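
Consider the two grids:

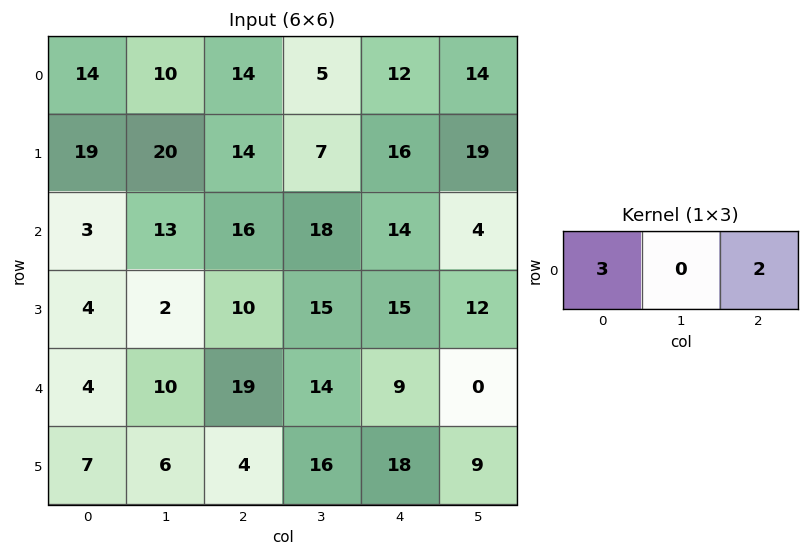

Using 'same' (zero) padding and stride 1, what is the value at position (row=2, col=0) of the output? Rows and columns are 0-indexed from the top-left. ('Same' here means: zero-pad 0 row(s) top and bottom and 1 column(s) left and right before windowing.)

26

The receptive field on the zero-padded input at this output position is [0 3 13]. Elementwise product with the kernel and sum: 0·3 + 13·2.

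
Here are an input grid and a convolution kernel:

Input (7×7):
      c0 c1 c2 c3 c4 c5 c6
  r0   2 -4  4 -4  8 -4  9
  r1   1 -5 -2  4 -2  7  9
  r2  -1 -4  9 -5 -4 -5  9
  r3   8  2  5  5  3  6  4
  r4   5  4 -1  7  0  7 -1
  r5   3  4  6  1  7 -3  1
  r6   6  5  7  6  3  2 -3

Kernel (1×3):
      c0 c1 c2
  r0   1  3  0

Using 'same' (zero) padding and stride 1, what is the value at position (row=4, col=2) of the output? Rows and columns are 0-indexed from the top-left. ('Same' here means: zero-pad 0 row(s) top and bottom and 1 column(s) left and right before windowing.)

1

The receptive field on the zero-padded input at this output position is [4 -1 7]. Elementwise product with the kernel and sum: 4·1 + -1·3.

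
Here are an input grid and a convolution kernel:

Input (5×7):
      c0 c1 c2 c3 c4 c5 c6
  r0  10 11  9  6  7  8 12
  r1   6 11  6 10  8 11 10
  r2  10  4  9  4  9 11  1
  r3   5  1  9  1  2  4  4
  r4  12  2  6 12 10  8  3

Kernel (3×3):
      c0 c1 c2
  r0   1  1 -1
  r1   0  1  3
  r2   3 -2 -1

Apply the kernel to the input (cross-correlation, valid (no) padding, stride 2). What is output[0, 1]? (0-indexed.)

52

The receptive field on the input at this output position is [9 6 7 / 6 10 8 / 9 4 9]. Elementwise product with the kernel and sum: 9·1 + 6·1 + 7·-1 + 10·1 + 8·3 + 9·3 + 4·-2 + 9·-1.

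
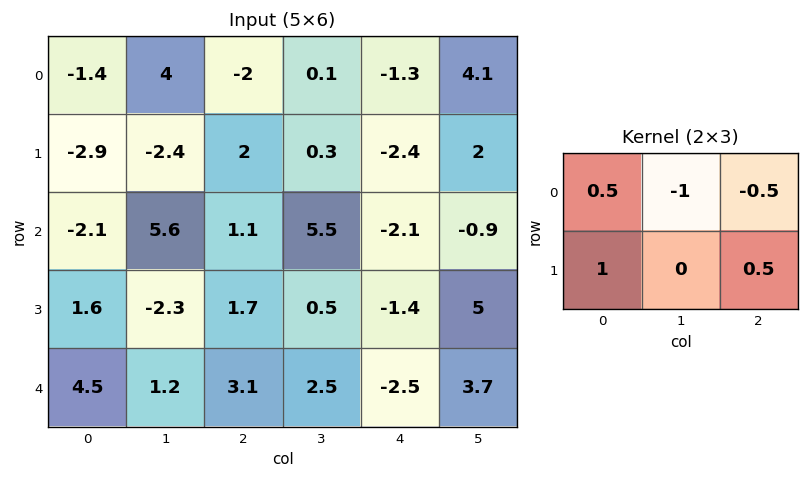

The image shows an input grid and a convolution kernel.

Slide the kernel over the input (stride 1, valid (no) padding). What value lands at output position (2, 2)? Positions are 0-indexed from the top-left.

The receptive field on the input at this output position is [1.1 5.5 -2.1 / 1.7 0.5 -1.4]. Elementwise product with the kernel and sum: 1.1·0.5 + 5.5·-1 + -2.1·-0.5 + 1.7·1 + -1.4·0.5.

-2.9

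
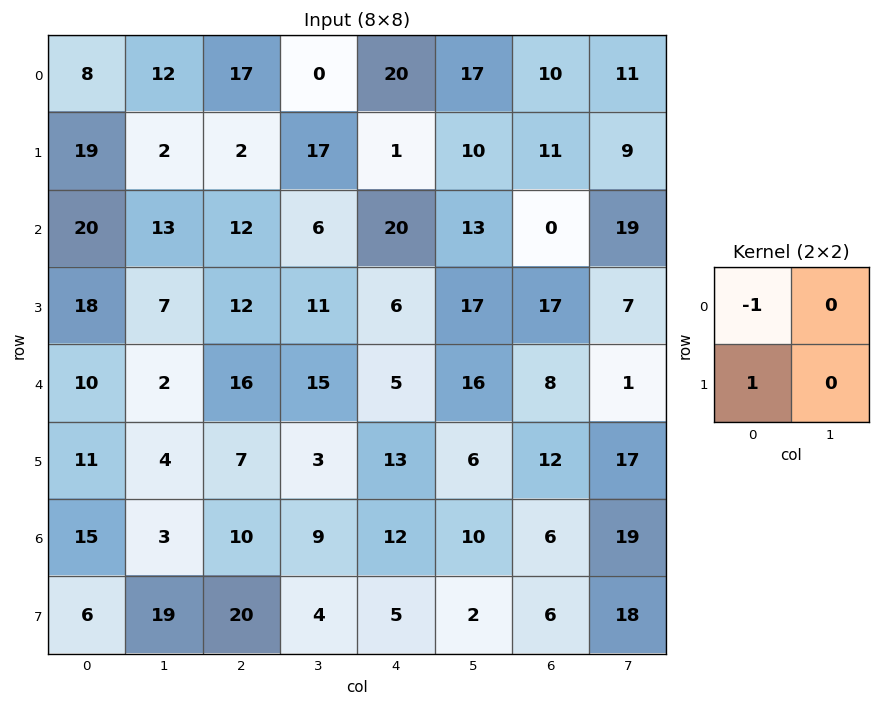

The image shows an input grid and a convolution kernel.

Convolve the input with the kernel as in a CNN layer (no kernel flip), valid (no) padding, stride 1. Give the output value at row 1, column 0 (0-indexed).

1

The receptive field on the input at this output position is [19 2 / 20 13]. Elementwise product with the kernel and sum: 19·-1 + 20·1.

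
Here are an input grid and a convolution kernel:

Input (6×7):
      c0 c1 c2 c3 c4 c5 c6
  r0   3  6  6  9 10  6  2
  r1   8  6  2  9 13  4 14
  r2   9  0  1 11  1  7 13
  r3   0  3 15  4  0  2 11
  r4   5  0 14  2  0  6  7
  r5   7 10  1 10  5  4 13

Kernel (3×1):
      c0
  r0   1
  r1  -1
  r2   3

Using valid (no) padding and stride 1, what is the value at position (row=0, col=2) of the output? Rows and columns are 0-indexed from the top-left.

7

The receptive field on the input at this output position is [6 / 2 / 1]. Elementwise product with the kernel and sum: 6·1 + 2·-1 + 1·3.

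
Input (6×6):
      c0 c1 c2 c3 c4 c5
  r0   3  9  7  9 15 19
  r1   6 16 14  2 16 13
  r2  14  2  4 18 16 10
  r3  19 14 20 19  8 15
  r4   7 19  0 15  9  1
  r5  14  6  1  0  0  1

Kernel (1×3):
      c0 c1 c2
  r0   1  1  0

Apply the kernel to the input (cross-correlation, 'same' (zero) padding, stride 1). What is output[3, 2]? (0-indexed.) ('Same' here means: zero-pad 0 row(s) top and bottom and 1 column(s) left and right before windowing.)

The receptive field on the zero-padded input at this output position is [14 20 19]. Elementwise product with the kernel and sum: 14·1 + 20·1.

34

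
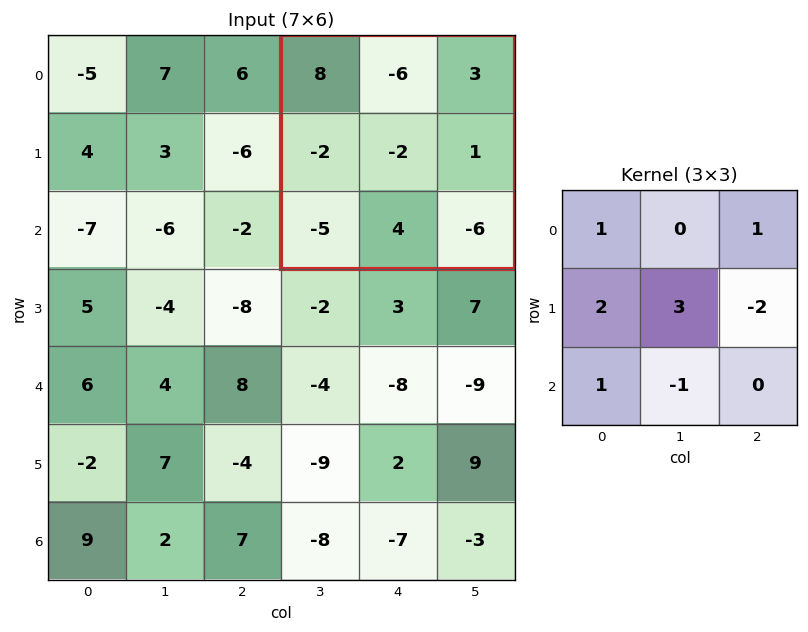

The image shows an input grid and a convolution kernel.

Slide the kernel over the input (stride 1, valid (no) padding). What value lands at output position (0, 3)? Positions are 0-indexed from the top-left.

The receptive field on the input at this output position is [8 -6 3 / -2 -2 1 / -5 4 -6]. Elementwise product with the kernel and sum: 8·1 + 3·1 + -2·2 + -2·3 + 1·-2 + -5·1 + 4·-1.

-10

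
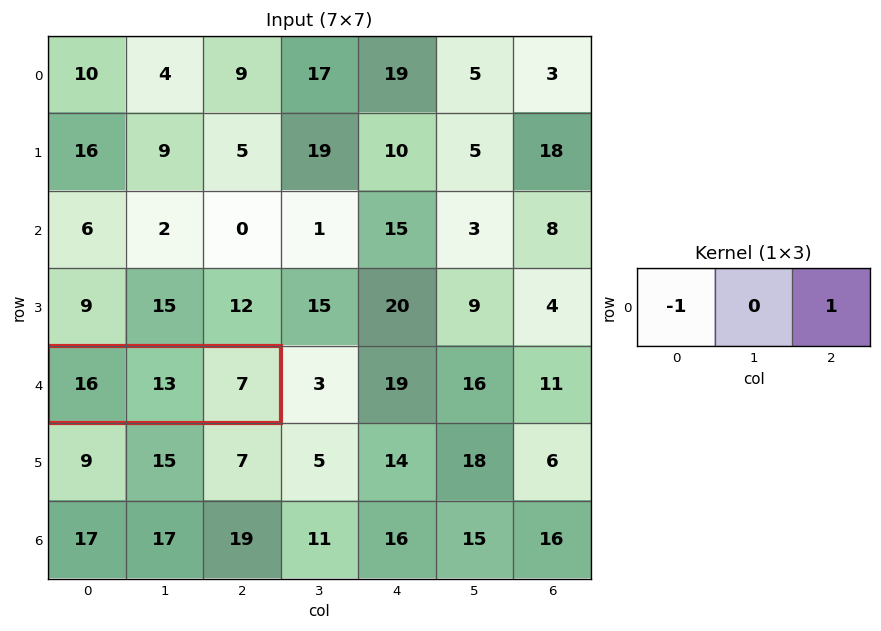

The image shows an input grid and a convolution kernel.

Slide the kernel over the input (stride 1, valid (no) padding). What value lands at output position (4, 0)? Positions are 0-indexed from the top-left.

The receptive field on the input at this output position is [16 13 7]. Elementwise product with the kernel and sum: 16·-1 + 7·1.

-9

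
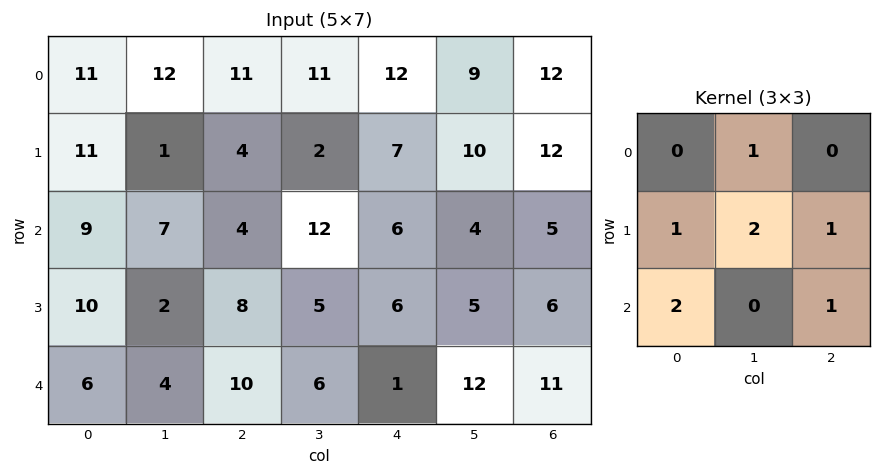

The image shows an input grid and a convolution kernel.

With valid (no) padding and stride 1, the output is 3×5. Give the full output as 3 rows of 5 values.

51 48 40 66 65
56 40 58 50 47
51 41 57 52 39

Output[0,0]: The receptive field on the input at this output position is [11 12 11 / 11 1 4 / 9 7 4]. Elementwise product with the kernel and sum: 12·1 + 11·1 + 1·2 + 4·1 + 9·2 + 4·1.
Output[0,1]: The receptive field on the input at this output position is [12 11 11 / 1 4 2 / 7 4 12]. Elementwise product with the kernel and sum: 11·1 + 1·1 + 4·2 + 2·1 + 7·2 + 12·1.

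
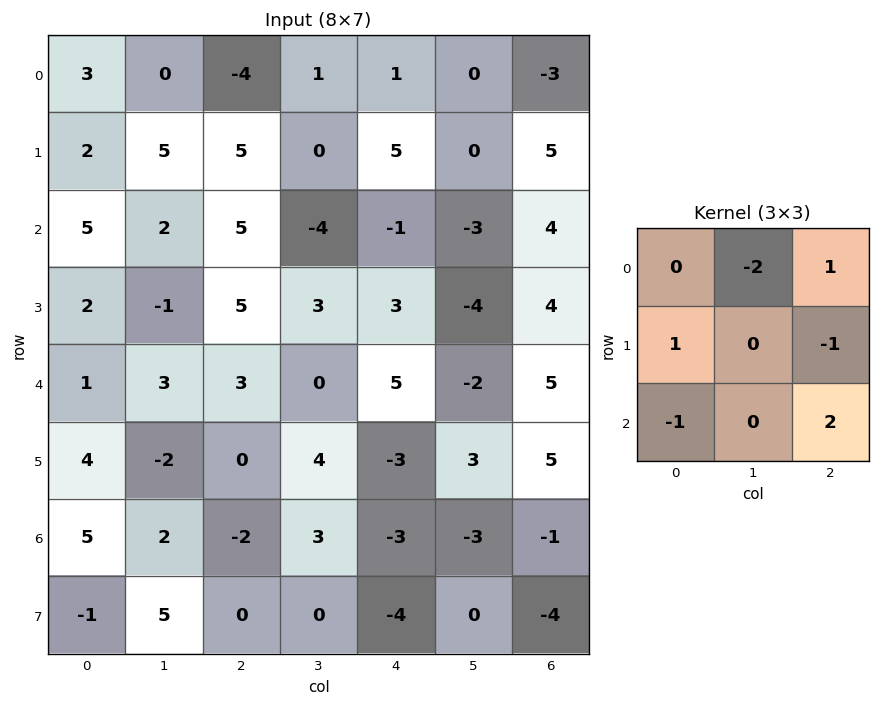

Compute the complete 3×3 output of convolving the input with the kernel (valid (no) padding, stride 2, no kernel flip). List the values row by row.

Output[0,0]: The receptive field on the input at this output position is [3 0 -4 / 2 5 5 / 5 2 5]. Elementwise product with the kernel and sum: 0·-2 + -4·1 + 2·1 + 5·-1 + 5·-1 + 5·2.
Output[0,1]: The receptive field on the input at this output position is [-4 1 1 / 5 0 5 / 5 -4 -1]. Elementwise product with the kernel and sum: 1·-2 + 1·1 + 5·1 + 5·-1 + 5·-1 + -1·2.

-2 -8 6
3 16 14
-8 4 2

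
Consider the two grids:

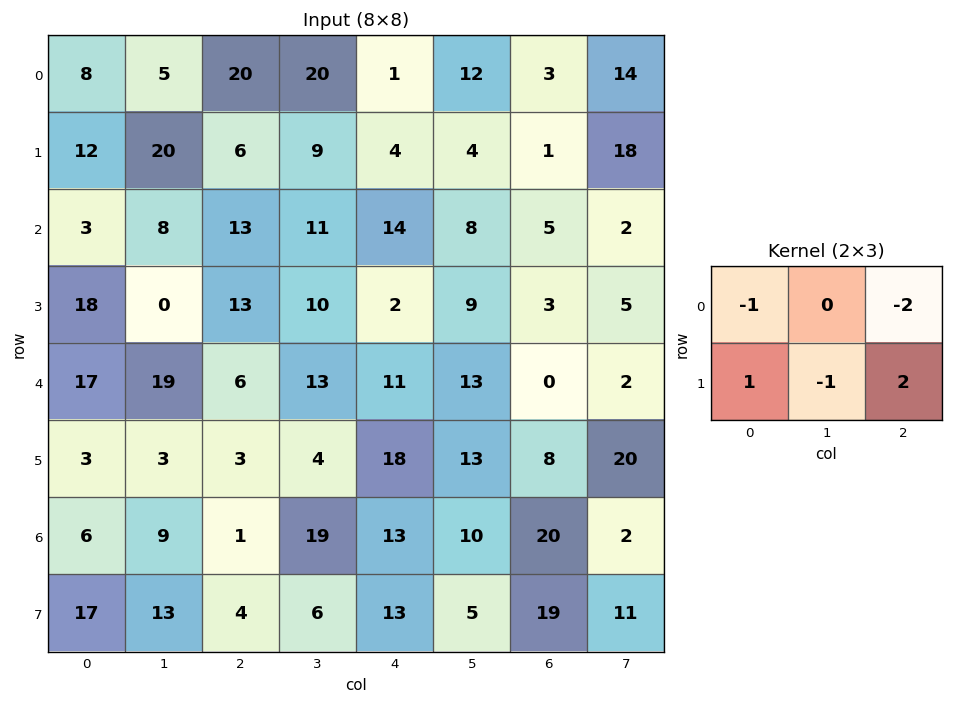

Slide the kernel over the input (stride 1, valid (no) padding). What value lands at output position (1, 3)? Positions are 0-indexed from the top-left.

The receptive field on the input at this output position is [9 4 4 / 11 14 8]. Elementwise product with the kernel and sum: 9·-1 + 4·-2 + 11·1 + 14·-1 + 8·2.

-4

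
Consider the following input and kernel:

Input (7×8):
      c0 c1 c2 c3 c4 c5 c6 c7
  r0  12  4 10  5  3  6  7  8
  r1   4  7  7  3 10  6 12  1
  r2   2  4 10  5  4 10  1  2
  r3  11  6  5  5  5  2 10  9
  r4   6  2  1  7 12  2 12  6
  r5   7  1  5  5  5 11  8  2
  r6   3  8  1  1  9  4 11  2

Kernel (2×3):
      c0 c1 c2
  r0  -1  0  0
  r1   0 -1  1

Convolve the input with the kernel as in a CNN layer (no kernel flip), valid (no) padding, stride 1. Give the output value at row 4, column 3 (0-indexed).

-1

The receptive field on the input at this output position is [7 12 2 / 5 5 11]. Elementwise product with the kernel and sum: 7·-1 + 5·-1 + 11·1.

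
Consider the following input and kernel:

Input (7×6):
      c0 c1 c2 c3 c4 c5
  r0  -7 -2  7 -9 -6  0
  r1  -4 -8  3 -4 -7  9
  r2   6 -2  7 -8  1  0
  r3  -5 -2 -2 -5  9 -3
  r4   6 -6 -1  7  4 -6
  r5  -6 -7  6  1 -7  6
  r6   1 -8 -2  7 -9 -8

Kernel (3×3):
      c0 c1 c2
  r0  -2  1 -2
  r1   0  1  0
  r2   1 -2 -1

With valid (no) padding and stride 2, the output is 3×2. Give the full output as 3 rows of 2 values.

Output[0,0]: The receptive field on the input at this output position is [-7 -2 7 / -4 -8 3 / 6 -2 7]. Elementwise product with the kernel and sum: -7·-2 + -2·1 + 7·-2 + -8·1 + 6·1 + -2·-2 + 7·-1.
Output[0,1]: The receptive field on the input at this output position is [7 -9 -6 / 3 -4 -7 / 7 -8 1]. Elementwise product with the kernel and sum: 7·-2 + -9·1 + -6·-2 + -4·1 + 7·1 + -8·-2 + 1·-1.

-7 7
-11 -48
-4 -5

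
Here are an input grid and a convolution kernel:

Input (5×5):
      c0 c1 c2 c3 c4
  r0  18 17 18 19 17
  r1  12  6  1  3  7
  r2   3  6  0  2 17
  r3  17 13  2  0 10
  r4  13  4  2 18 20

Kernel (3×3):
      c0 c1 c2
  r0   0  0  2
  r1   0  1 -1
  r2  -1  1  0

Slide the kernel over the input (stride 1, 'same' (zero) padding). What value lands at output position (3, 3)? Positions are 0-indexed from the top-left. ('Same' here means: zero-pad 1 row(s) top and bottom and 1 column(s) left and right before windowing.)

The receptive field on the zero-padded input at this output position is [0 2 17 / 2 0 10 / 2 18 20]. Elementwise product with the kernel and sum: 17·2 + 0·1 + 10·-1 + 2·-1 + 18·1.

40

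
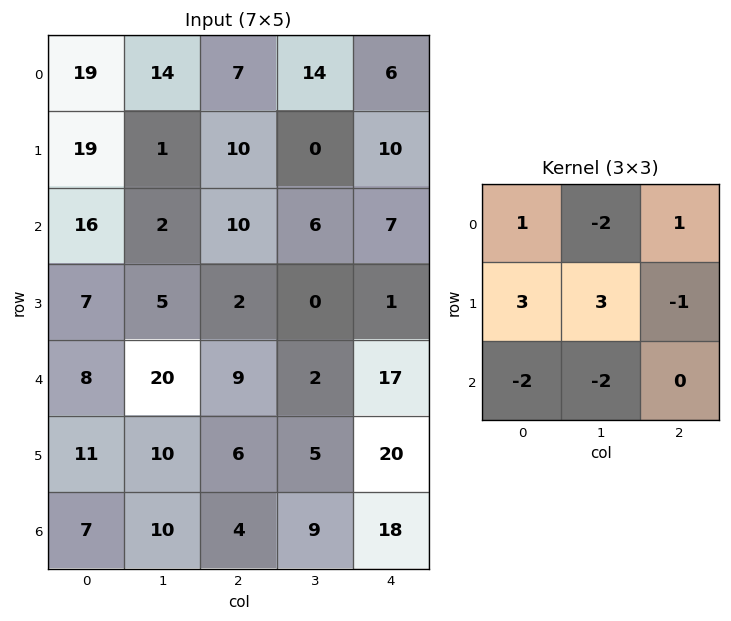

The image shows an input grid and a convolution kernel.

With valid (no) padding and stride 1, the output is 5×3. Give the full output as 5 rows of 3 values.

12 23 -27
47 -3 57
0 -49 -12
32 54 -3
0 19 9

Output[0,0]: The receptive field on the input at this output position is [19 14 7 / 19 1 10 / 16 2 10]. Elementwise product with the kernel and sum: 19·1 + 14·-2 + 7·1 + 19·3 + 1·3 + 10·-1 + 16·-2 + 2·-2.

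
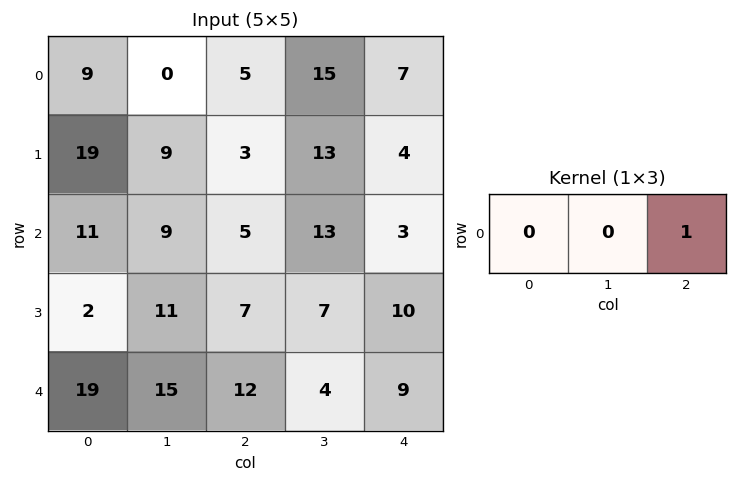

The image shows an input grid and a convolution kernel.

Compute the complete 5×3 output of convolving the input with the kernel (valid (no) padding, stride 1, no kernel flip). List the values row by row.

Output[0,0]: The receptive field on the input at this output position is [9 0 5]. Elementwise product with the kernel and sum: 5·1.
Output[0,1]: The receptive field on the input at this output position is [0 5 15]. Elementwise product with the kernel and sum: 15·1.

5 15 7
3 13 4
5 13 3
7 7 10
12 4 9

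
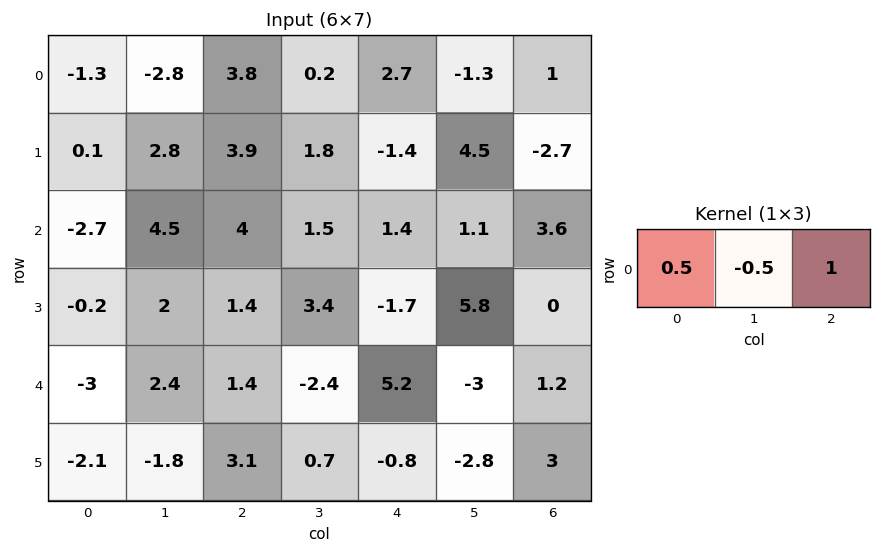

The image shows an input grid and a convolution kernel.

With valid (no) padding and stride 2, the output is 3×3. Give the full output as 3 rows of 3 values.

4.55 4.5 3
0.4 2.65 3.75
-1.3 7.1 5.3

Output[0,0]: The receptive field on the input at this output position is [-1.3 -2.8 3.8]. Elementwise product with the kernel and sum: -1.3·0.5 + -2.8·-0.5 + 3.8·1.
Output[0,1]: The receptive field on the input at this output position is [3.8 0.2 2.7]. Elementwise product with the kernel and sum: 3.8·0.5 + 0.2·-0.5 + 2.7·1.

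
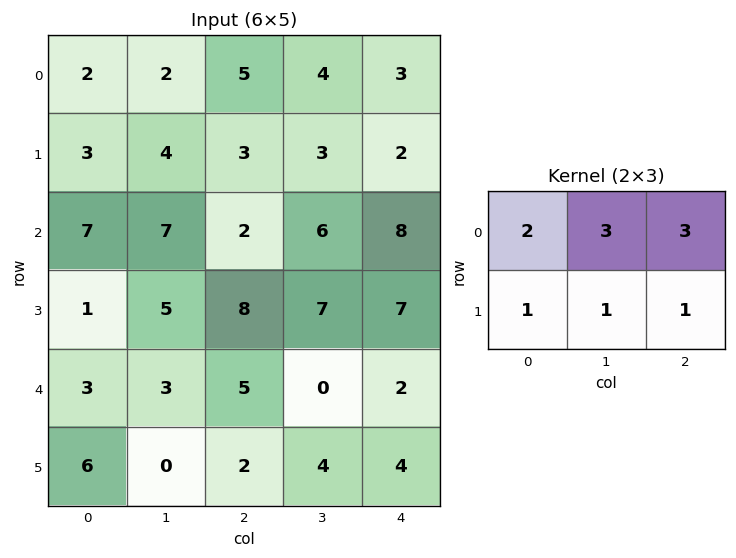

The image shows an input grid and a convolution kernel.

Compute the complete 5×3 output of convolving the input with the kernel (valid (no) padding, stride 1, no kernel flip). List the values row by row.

35 41 39
43 41 37
55 58 68
52 63 65
38 27 26

Output[0,0]: The receptive field on the input at this output position is [2 2 5 / 3 4 3]. Elementwise product with the kernel and sum: 2·2 + 2·3 + 5·3 + 3·1 + 4·1 + 3·1.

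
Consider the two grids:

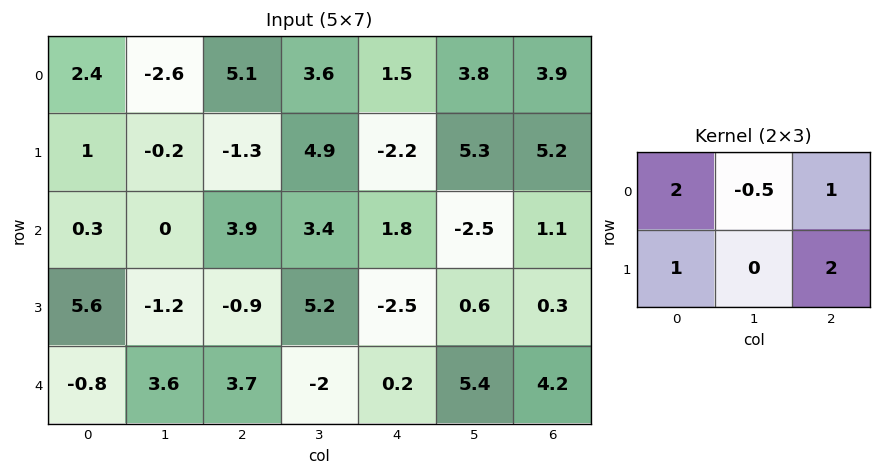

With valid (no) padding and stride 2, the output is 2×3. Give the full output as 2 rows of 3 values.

9.6 4.2 13.2
8.3 2 4.05

Output[0,0]: The receptive field on the input at this output position is [2.4 -2.6 5.1 / 1 -0.2 -1.3]. Elementwise product with the kernel and sum: 2.4·2 + -2.6·-0.5 + 5.1·1 + 1·1 + -1.3·2.
Output[0,1]: The receptive field on the input at this output position is [5.1 3.6 1.5 / -1.3 4.9 -2.2]. Elementwise product with the kernel and sum: 5.1·2 + 3.6·-0.5 + 1.5·1 + -1.3·1 + -2.2·2.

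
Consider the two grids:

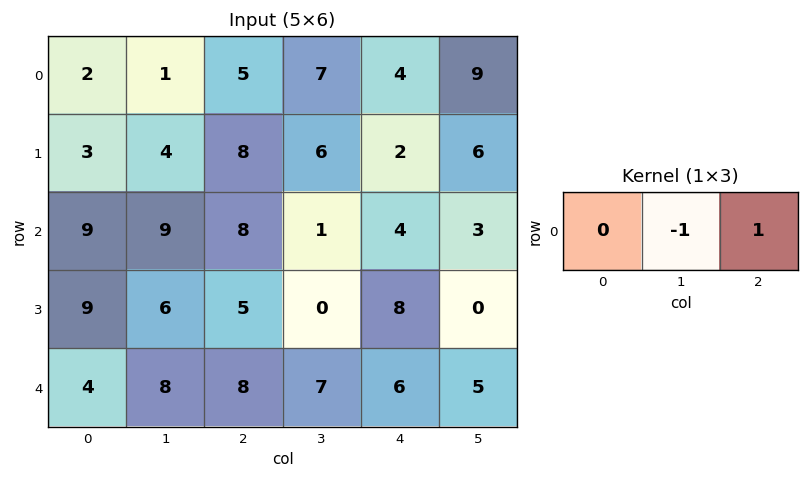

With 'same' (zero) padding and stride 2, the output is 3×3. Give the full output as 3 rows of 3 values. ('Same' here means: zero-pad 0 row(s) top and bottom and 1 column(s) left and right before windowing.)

-1 2 5
0 -7 -1
4 -1 -1

Output[0,0]: The receptive field on the zero-padded input at this output position is [0 2 1]. Elementwise product with the kernel and sum: 2·-1 + 1·1.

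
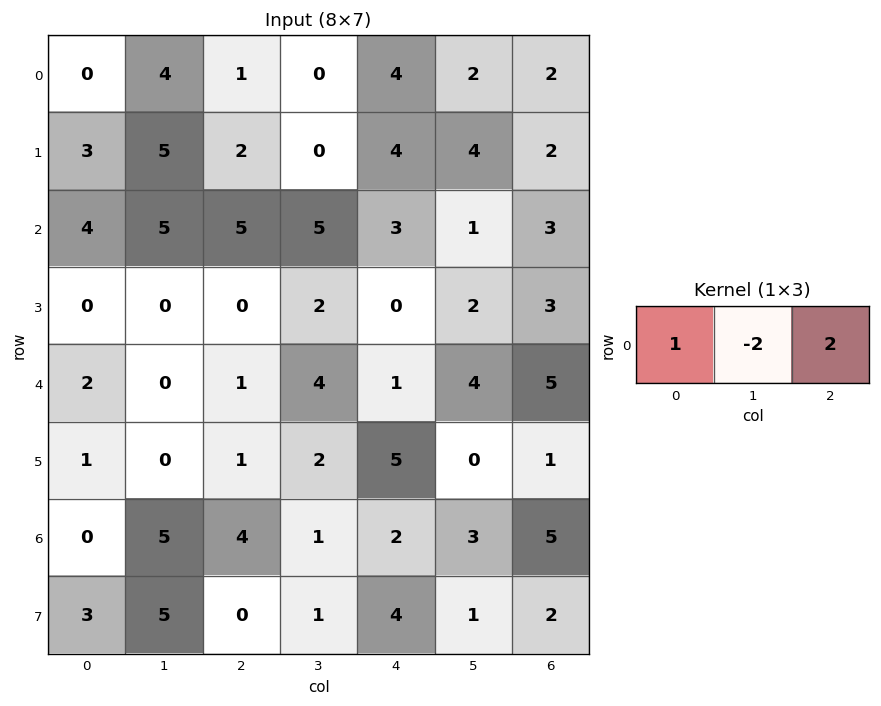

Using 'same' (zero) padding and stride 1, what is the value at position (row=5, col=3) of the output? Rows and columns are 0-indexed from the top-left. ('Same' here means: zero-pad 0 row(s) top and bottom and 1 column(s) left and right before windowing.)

The receptive field on the zero-padded input at this output position is [1 2 5]. Elementwise product with the kernel and sum: 1·1 + 2·-2 + 5·2.

7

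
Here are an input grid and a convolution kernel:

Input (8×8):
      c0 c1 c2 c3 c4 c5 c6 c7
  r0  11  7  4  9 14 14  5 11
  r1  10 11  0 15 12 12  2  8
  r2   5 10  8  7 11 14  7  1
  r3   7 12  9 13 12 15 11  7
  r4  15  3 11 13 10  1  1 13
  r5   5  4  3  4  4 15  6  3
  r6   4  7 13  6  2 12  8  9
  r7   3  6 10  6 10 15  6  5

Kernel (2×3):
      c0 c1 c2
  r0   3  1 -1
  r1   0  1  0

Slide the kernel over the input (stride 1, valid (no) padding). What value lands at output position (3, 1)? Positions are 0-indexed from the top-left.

The receptive field on the input at this output position is [12 9 13 / 3 11 13]. Elementwise product with the kernel and sum: 12·3 + 9·1 + 13·-1 + 11·1.

43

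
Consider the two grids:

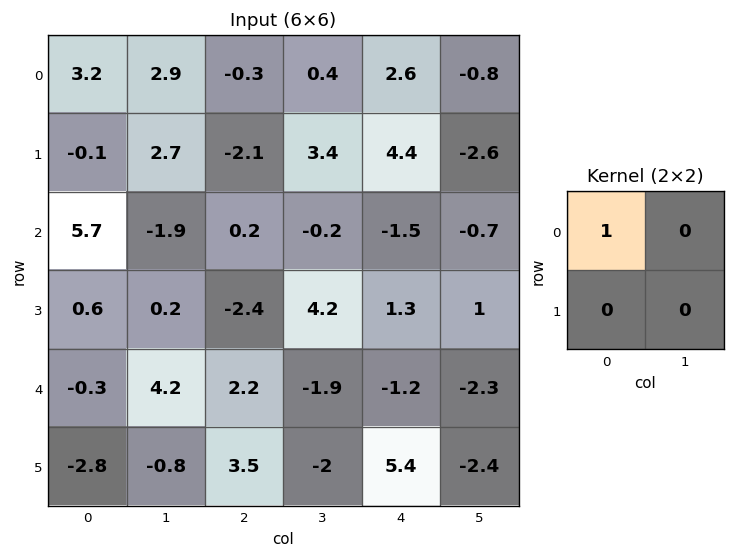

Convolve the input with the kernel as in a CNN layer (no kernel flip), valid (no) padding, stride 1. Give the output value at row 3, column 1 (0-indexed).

0.2

The receptive field on the input at this output position is [0.2 -2.4 / 4.2 2.2]. Elementwise product with the kernel and sum: 0.2·1.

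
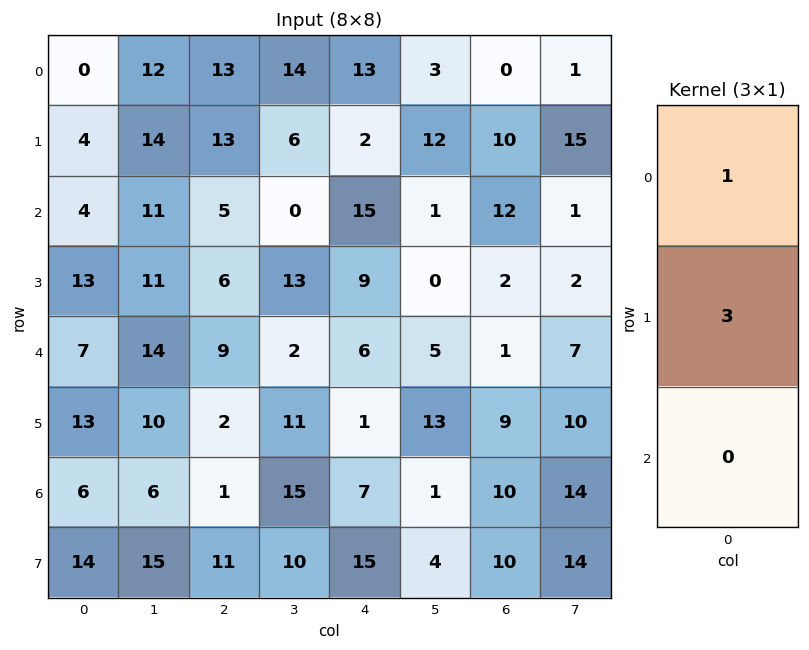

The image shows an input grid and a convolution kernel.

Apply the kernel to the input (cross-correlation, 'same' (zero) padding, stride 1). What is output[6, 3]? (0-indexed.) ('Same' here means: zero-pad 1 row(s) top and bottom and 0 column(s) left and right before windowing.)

The receptive field on the zero-padded input at this output position is [11 / 15 / 10]. Elementwise product with the kernel and sum: 11·1 + 15·3.

56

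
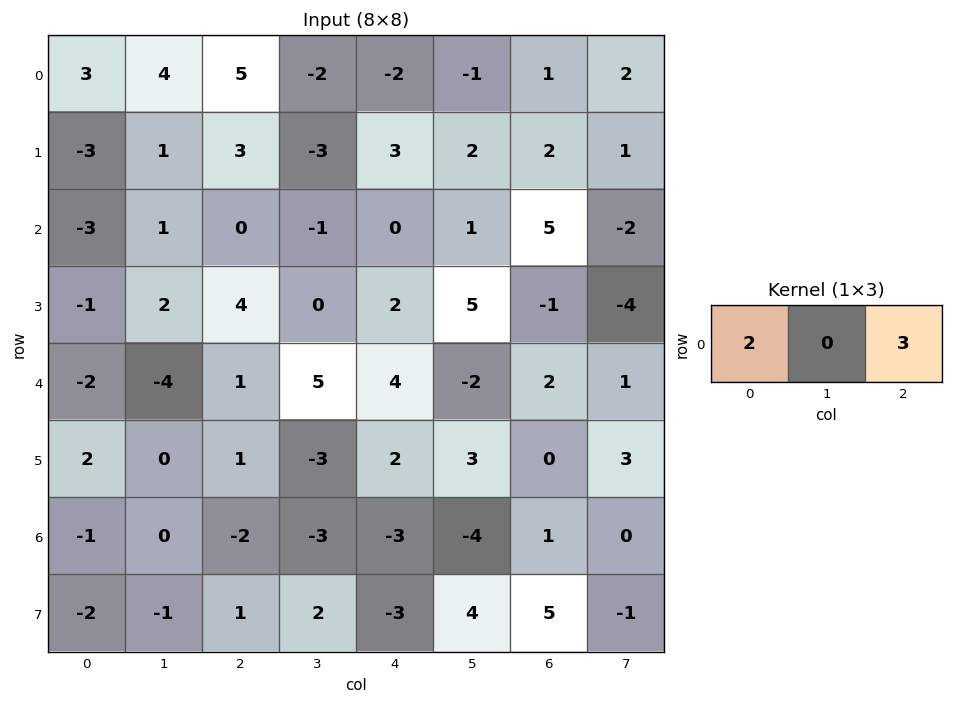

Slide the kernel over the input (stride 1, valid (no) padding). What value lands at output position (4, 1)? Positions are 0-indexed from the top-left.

7

The receptive field on the input at this output position is [-4 1 5]. Elementwise product with the kernel and sum: -4·2 + 5·3.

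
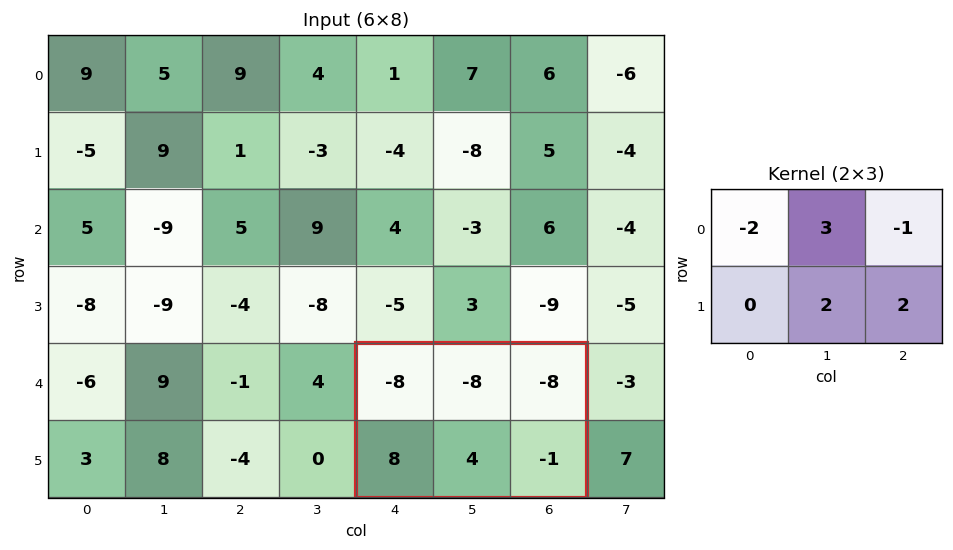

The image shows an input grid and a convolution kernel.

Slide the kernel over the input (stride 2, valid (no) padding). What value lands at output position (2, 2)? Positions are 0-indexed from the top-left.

The receptive field on the input at this output position is [-8 -8 -8 / 8 4 -1]. Elementwise product with the kernel and sum: -8·-2 + -8·3 + -8·-1 + 4·2 + -1·2.

6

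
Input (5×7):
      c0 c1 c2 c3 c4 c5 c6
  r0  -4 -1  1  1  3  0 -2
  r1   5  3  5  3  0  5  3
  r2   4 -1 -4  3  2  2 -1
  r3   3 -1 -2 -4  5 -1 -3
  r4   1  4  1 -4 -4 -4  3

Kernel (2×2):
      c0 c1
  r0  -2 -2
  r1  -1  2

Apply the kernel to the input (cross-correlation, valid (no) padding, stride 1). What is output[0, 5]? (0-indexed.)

The receptive field on the input at this output position is [0 -2 / 5 3]. Elementwise product with the kernel and sum: 0·-2 + -2·-2 + 5·-1 + 3·2.

5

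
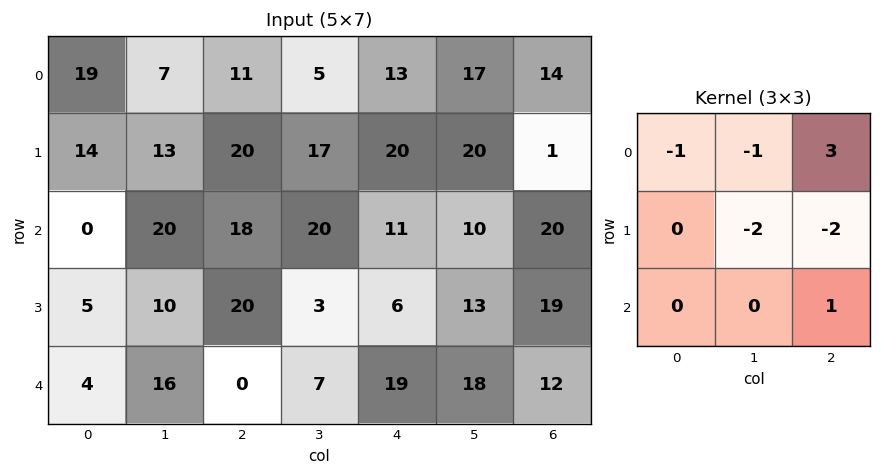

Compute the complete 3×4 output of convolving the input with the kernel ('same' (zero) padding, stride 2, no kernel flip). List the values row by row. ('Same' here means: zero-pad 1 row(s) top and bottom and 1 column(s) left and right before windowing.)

Output[0,0]: The receptive field on the zero-padded input at this output position is [0 0 0 / 0 19 7 / 0 14 13]. Elementwise product with the kernel and sum: 0·-1 + 0·-1 + 0·3 + 19·-2 + 7·-2 + 13·1.

-39 -15 -40 -28
-5 -55 -6 -61
-15 -35 -44 -56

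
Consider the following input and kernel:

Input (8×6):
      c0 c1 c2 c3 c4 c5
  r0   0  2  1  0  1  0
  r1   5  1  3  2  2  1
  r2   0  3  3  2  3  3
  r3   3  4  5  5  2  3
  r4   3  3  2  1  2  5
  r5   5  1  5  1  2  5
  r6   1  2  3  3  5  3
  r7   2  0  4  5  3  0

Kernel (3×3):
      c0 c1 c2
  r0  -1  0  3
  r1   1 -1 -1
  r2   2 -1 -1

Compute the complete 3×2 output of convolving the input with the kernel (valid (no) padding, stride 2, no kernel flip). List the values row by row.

-2 2
4 5
-1 4

Output[0,0]: The receptive field on the input at this output position is [0 2 1 / 5 1 3 / 0 3 3]. Elementwise product with the kernel and sum: 0·-1 + 1·3 + 5·1 + 1·-1 + 3·-1 + 0·2 + 3·-1 + 3·-1.
Output[0,1]: The receptive field on the input at this output position is [1 0 1 / 3 2 2 / 3 2 3]. Elementwise product with the kernel and sum: 1·-1 + 1·3 + 3·1 + 2·-1 + 2·-1 + 3·2 + 2·-1 + 3·-1.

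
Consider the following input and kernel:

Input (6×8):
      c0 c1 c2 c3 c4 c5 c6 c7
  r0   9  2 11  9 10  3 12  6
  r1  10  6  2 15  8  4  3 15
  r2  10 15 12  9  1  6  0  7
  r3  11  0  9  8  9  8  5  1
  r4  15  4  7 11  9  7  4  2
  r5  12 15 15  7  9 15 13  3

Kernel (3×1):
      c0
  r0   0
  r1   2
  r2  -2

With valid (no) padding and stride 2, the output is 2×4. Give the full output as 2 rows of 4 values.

0 -20 14 6
-8 4 0 2

Output[0,0]: The receptive field on the input at this output position is [9 / 10 / 10]. Elementwise product with the kernel and sum: 10·2 + 10·-2.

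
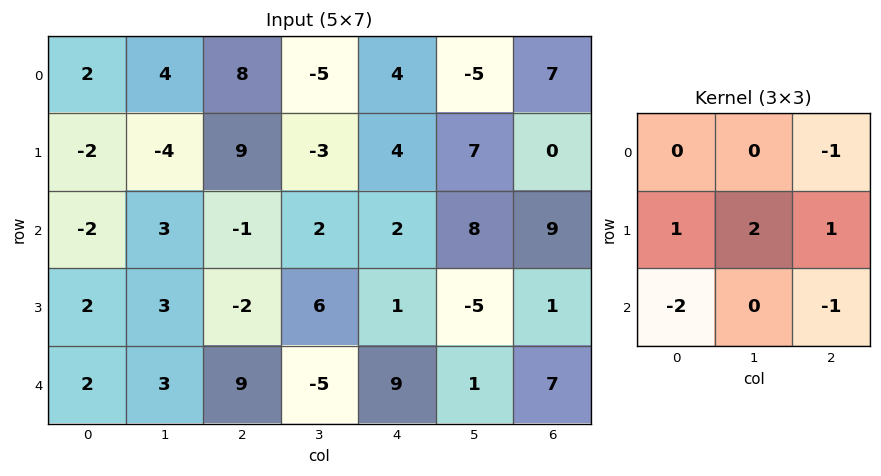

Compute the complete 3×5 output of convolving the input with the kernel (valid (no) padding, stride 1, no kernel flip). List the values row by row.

Output[0,0]: The receptive field on the input at this output position is [2 4 8 / -2 -4 9 / -2 3 -1]. Elementwise product with the kernel and sum: 8·-1 + -2·1 + -4·2 + 9·1 + -2·-2 + -1·-1.

-4 8 3 5 -2
-8 -6 4 0 24
-6 2 -18 4 -42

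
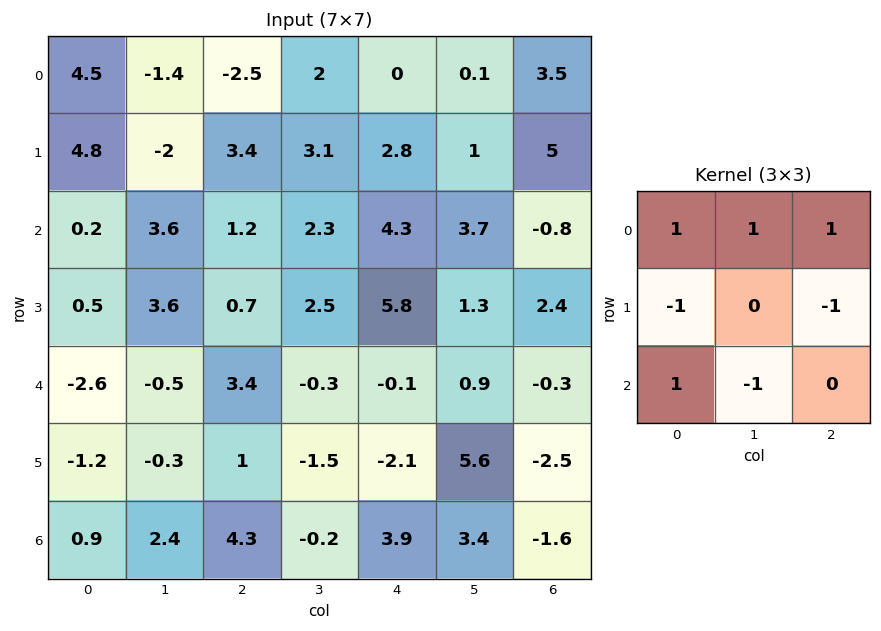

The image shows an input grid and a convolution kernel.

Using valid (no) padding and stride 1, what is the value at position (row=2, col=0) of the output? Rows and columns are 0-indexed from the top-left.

The receptive field on the input at this output position is [0.2 3.6 1.2 / 0.5 3.6 0.7 / -2.6 -0.5 3.4]. Elementwise product with the kernel and sum: 0.2·1 + 3.6·1 + 1.2·1 + 0.5·-1 + 0.7·-1 + -2.6·1 + -0.5·-1.

1.7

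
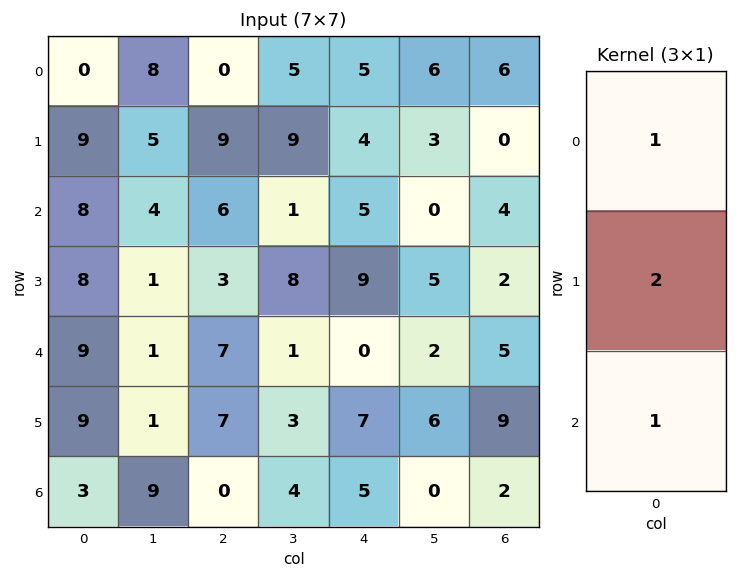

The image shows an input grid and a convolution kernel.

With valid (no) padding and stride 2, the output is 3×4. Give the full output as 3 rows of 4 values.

Output[0,0]: The receptive field on the input at this output position is [0 / 9 / 8]. Elementwise product with the kernel and sum: 0·1 + 9·2 + 8·1.
Output[0,1]: The receptive field on the input at this output position is [0 / 9 / 6]. Elementwise product with the kernel and sum: 0·1 + 9·2 + 6·1.

26 24 18 10
33 19 23 13
30 21 19 25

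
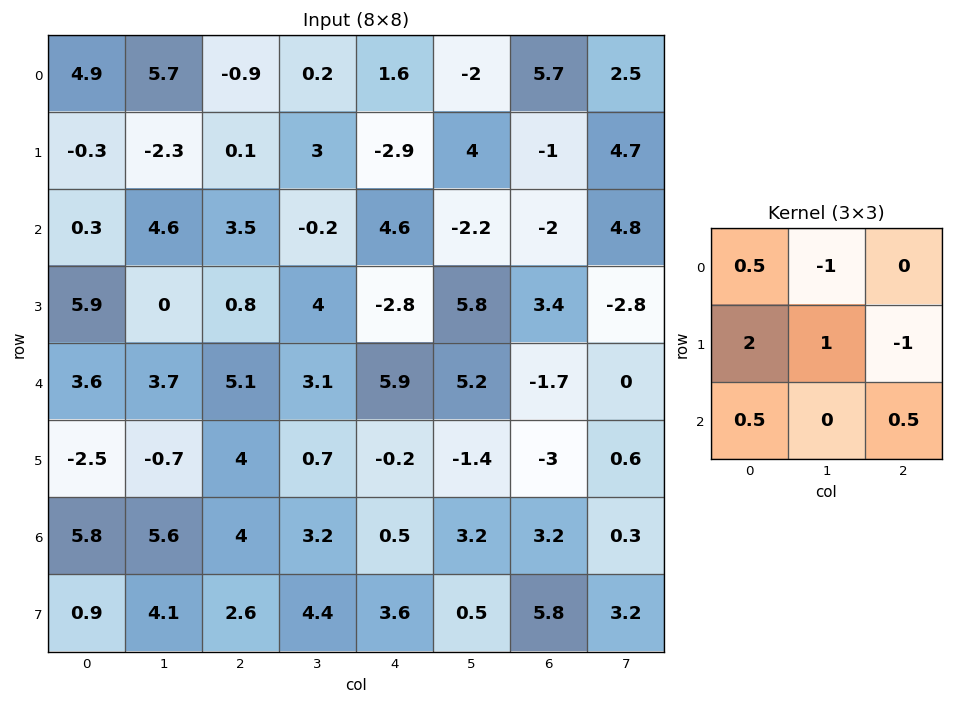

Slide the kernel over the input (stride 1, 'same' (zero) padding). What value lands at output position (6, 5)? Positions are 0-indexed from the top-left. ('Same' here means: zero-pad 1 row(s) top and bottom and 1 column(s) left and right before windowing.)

7

The receptive field on the zero-padded input at this output position is [-0.2 -1.4 -3 / 0.5 3.2 3.2 / 3.6 0.5 5.8]. Elementwise product with the kernel and sum: -0.2·0.5 + -1.4·-1 + 0.5·2 + 3.2·1 + 3.2·-1 + 3.6·0.5 + 5.8·0.5.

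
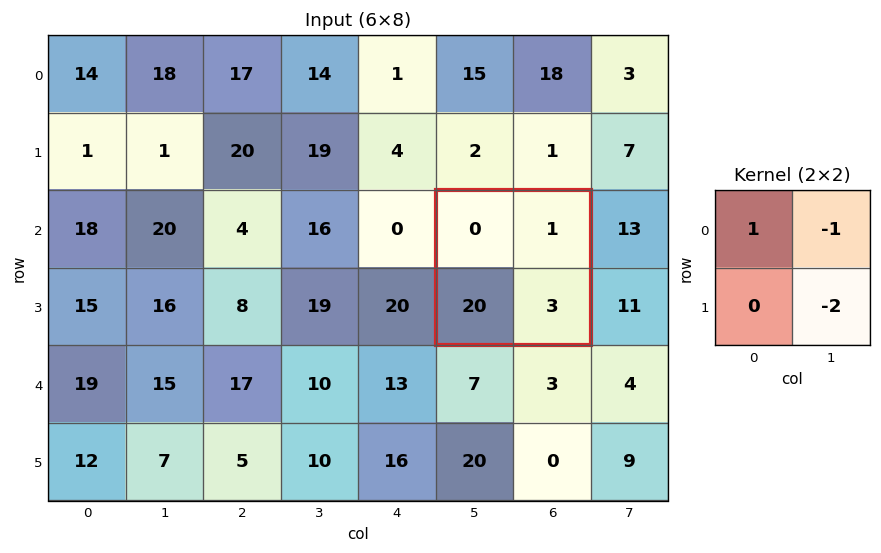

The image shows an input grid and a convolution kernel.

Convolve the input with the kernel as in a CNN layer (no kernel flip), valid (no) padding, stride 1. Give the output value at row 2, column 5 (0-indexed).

-7

The receptive field on the input at this output position is [0 1 / 20 3]. Elementwise product with the kernel and sum: 0·1 + 1·-1 + 3·-2.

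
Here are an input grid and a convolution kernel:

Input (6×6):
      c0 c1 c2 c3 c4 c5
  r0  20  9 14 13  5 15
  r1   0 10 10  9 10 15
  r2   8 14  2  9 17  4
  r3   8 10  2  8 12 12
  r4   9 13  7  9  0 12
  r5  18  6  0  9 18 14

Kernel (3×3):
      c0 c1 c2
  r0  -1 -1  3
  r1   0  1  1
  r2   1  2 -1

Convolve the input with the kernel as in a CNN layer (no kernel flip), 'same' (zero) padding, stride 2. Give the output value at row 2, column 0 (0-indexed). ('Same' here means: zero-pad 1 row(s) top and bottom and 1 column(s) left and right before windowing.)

74

The receptive field on the zero-padded input at this output position is [0 8 10 / 0 9 13 / 0 18 6]. Elementwise product with the kernel and sum: 0·-1 + 8·-1 + 10·3 + 9·1 + 13·1 + 0·1 + 18·2 + 6·-1.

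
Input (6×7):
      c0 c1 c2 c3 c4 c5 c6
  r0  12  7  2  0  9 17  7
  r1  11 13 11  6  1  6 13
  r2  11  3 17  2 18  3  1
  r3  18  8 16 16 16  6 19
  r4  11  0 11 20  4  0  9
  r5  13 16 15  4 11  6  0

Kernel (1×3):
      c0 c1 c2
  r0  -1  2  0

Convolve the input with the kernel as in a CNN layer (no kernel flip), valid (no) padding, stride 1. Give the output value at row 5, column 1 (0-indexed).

The receptive field on the input at this output position is [16 15 4]. Elementwise product with the kernel and sum: 16·-1 + 15·2.

14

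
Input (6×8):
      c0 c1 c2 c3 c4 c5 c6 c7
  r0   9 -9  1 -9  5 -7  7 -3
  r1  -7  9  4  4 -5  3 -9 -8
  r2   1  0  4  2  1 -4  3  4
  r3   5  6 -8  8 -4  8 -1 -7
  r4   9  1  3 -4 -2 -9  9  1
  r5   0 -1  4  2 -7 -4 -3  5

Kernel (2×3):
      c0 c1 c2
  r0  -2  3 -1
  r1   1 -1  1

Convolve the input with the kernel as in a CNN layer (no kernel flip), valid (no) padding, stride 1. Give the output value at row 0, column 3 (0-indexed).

The receptive field on the input at this output position is [-9 5 -7 / 4 -5 3]. Elementwise product with the kernel and sum: -9·-2 + 5·3 + -7·-1 + 4·1 + -5·-1 + 3·1.

52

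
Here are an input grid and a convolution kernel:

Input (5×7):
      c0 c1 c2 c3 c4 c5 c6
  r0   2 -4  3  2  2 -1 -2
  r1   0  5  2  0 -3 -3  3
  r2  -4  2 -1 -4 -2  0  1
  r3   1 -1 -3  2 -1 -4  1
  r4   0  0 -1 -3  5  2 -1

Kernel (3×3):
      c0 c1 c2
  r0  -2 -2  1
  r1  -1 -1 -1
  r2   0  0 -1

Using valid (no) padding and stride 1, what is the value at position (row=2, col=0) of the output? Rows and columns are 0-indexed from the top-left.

7

The receptive field on the input at this output position is [-4 2 -1 / 1 -1 -3 / 0 0 -1]. Elementwise product with the kernel and sum: -4·-2 + 2·-2 + -1·1 + 1·-1 + -1·-1 + -3·-1 + -1·-1.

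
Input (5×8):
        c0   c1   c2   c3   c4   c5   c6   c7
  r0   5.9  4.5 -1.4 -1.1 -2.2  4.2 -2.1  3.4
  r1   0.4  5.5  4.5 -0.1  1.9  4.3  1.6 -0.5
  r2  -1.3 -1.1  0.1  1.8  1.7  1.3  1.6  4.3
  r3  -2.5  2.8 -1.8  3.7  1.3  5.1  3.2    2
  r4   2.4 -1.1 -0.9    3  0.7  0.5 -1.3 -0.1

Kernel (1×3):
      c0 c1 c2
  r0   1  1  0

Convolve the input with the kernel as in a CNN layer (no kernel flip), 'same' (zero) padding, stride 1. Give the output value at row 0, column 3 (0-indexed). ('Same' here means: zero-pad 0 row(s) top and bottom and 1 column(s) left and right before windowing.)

The receptive field on the zero-padded input at this output position is [-1.4 -1.1 -2.2]. Elementwise product with the kernel and sum: -1.4·1 + -1.1·1.

-2.5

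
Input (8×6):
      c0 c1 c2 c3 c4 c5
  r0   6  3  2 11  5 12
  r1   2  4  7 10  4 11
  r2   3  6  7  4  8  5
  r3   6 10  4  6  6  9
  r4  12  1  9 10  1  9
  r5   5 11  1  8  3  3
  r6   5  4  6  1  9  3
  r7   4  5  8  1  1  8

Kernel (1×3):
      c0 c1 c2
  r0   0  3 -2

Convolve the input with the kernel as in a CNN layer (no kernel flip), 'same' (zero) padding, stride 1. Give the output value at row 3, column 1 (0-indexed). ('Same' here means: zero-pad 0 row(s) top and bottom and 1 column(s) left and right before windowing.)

22

The receptive field on the zero-padded input at this output position is [6 10 4]. Elementwise product with the kernel and sum: 10·3 + 4·-2.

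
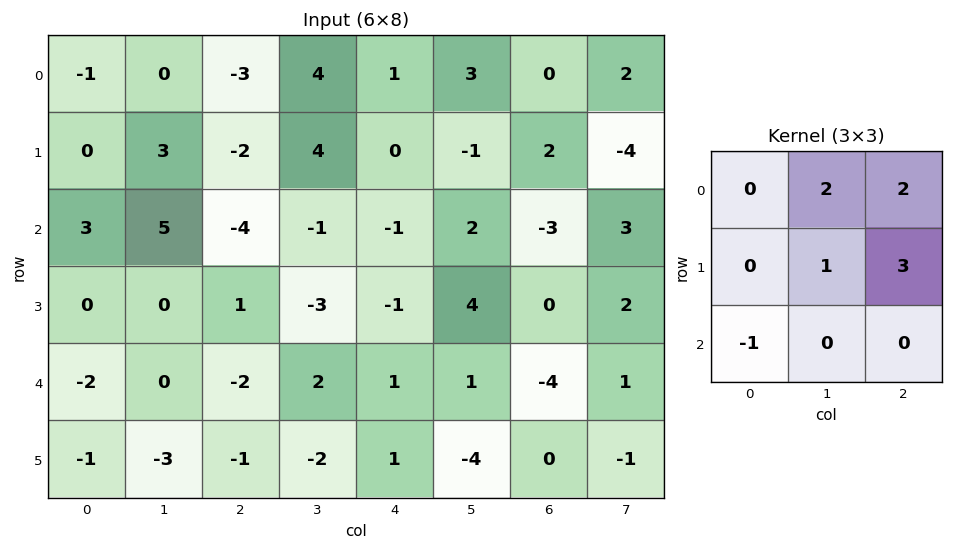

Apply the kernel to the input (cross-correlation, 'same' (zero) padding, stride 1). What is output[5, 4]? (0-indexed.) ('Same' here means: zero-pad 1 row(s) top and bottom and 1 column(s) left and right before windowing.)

-7

The receptive field on the zero-padded input at this output position is [2 1 1 / -2 1 -4 / 0 0 0]. Elementwise product with the kernel and sum: 1·2 + 1·2 + 1·1 + -4·3 + 0·-1.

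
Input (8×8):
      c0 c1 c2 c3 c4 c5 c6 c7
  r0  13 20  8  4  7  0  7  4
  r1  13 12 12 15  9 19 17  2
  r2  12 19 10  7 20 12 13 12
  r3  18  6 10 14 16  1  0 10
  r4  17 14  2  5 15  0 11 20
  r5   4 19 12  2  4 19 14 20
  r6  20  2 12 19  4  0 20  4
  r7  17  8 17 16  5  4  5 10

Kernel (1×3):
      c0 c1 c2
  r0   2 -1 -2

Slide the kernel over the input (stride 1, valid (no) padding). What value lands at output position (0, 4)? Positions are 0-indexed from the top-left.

The receptive field on the input at this output position is [7 0 7]. Elementwise product with the kernel and sum: 7·2 + 0·-1 + 7·-2.

0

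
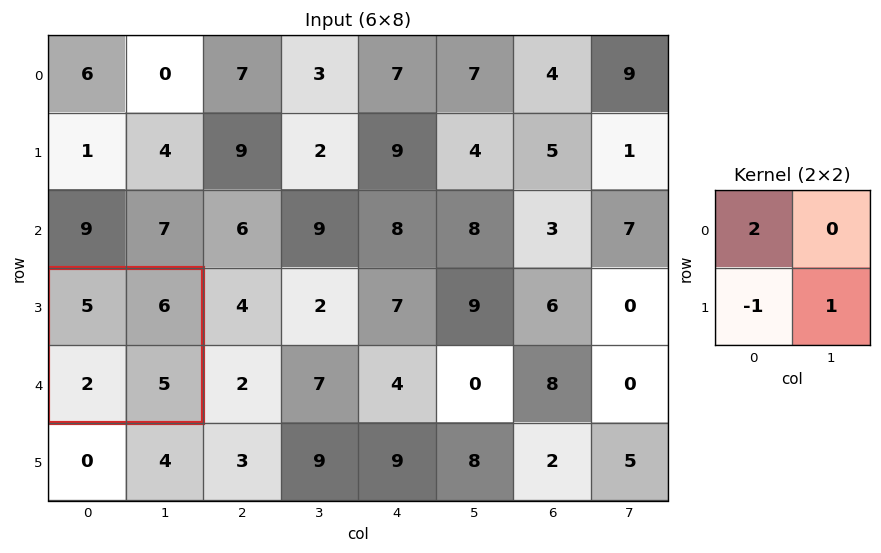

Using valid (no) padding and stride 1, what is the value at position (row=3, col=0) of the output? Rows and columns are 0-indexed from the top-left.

The receptive field on the input at this output position is [5 6 / 2 5]. Elementwise product with the kernel and sum: 5·2 + 2·-1 + 5·1.

13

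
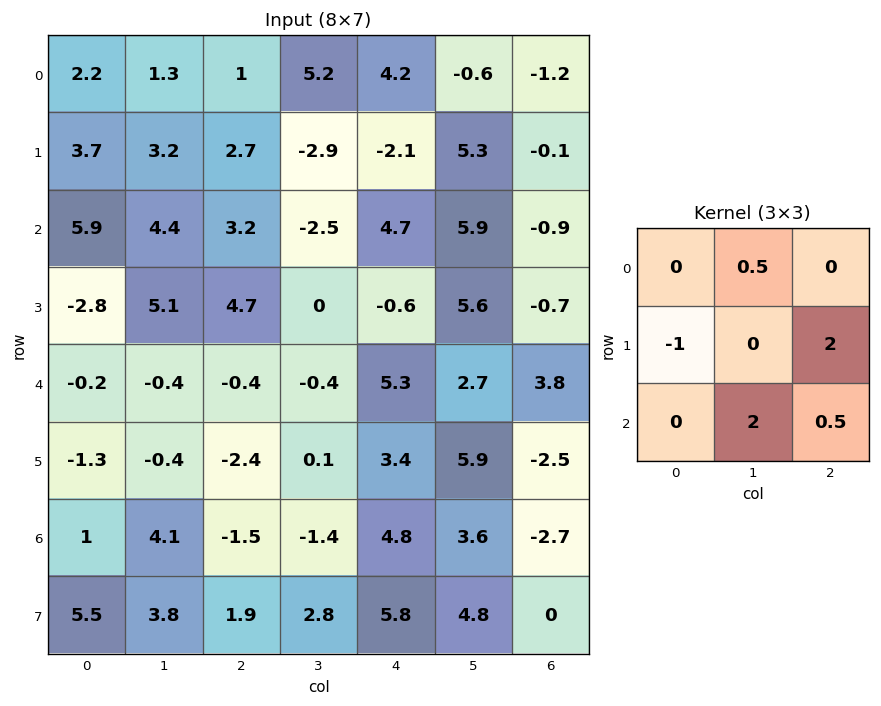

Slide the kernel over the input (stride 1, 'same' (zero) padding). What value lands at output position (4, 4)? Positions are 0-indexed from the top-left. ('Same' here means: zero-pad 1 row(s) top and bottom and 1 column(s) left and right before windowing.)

15.25

The receptive field on the zero-padded input at this output position is [0 -0.6 5.6 / -0.4 5.3 2.7 / 0.1 3.4 5.9]. Elementwise product with the kernel and sum: -0.6·0.5 + -0.4·-1 + 2.7·2 + 3.4·2 + 5.9·0.5.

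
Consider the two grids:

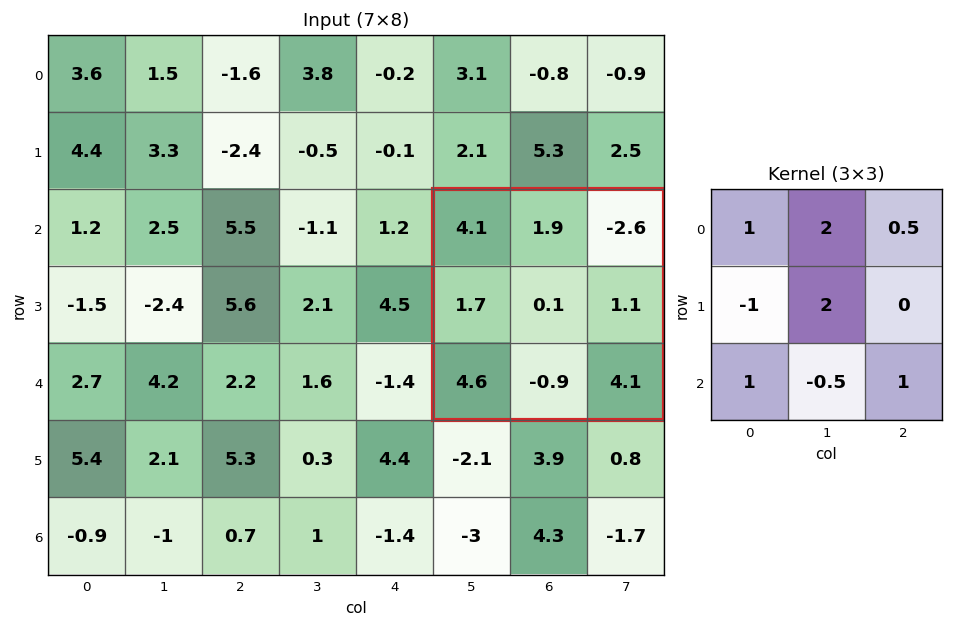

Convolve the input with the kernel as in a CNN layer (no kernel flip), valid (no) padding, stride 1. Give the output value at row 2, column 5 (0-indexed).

14.25

The receptive field on the input at this output position is [4.1 1.9 -2.6 / 1.7 0.1 1.1 / 4.6 -0.9 4.1]. Elementwise product with the kernel and sum: 4.1·1 + 1.9·2 + -2.6·0.5 + 1.7·-1 + 0.1·2 + 4.6·1 + -0.9·-0.5 + 4.1·1.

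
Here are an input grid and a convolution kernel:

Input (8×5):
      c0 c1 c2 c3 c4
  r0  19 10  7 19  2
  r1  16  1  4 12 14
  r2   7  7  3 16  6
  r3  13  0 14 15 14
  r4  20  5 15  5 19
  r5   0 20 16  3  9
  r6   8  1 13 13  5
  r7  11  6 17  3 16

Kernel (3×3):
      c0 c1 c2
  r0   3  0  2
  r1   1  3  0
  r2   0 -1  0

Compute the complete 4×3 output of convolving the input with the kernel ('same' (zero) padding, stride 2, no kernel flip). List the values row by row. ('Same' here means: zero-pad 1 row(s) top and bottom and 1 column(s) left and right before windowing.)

Output[0,0]: The receptive field on the zero-padded input at this output position is [0 0 0 / 0 19 10 / 0 16 1]. Elementwise product with the kernel and sum: 0·3 + 0·2 + 0·1 + 19·3 + 16·-1.

41 27 11
10 29 56
60 64 98
53 89 21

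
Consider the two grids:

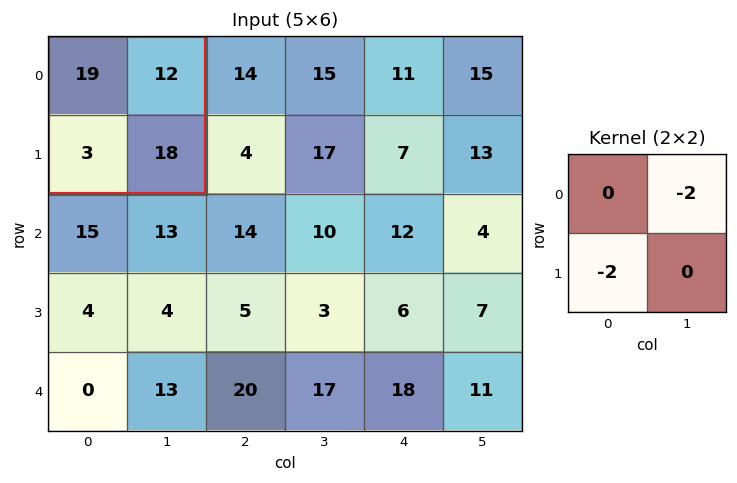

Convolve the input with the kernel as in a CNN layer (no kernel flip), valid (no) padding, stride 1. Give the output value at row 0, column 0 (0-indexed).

The receptive field on the input at this output position is [19 12 / 3 18]. Elementwise product with the kernel and sum: 12·-2 + 3·-2.

-30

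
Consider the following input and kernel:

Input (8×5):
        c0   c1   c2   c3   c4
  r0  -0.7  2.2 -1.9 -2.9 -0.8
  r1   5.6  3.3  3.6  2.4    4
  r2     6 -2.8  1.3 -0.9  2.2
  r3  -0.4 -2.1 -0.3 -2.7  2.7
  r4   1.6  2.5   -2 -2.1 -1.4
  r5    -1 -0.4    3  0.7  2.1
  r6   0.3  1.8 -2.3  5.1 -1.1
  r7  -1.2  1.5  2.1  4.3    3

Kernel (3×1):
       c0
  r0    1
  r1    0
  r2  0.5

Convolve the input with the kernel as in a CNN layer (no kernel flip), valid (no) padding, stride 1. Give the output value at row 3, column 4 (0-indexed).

The receptive field on the input at this output position is [2.7 / -1.4 / 2.1]. Elementwise product with the kernel and sum: 2.7·1 + 2.1·0.5.

3.75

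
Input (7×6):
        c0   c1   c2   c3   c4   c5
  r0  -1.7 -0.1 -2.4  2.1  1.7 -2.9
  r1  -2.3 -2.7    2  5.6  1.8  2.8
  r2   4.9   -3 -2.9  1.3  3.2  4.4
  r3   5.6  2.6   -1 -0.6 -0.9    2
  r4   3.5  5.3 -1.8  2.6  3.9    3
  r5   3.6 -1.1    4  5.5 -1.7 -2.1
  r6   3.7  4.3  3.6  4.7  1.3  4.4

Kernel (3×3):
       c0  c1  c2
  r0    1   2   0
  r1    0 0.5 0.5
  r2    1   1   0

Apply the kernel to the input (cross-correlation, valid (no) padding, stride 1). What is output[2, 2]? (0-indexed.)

The receptive field on the input at this output position is [-2.9 1.3 3.2 / -1 -0.6 -0.9 / -1.8 2.6 3.9]. Elementwise product with the kernel and sum: -2.9·1 + 1.3·2 + -0.6·0.5 + -0.9·0.5 + -1.8·1 + 2.6·1.

-0.25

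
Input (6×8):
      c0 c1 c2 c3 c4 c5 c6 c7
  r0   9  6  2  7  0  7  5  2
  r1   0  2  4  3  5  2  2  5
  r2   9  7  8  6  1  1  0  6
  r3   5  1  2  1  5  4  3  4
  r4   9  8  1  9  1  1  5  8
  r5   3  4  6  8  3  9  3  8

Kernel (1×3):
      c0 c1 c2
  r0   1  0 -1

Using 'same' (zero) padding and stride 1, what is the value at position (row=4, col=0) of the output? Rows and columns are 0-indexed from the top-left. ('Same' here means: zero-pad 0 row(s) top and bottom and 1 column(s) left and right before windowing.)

-8

The receptive field on the zero-padded input at this output position is [0 9 8]. Elementwise product with the kernel and sum: 0·1 + 8·-1.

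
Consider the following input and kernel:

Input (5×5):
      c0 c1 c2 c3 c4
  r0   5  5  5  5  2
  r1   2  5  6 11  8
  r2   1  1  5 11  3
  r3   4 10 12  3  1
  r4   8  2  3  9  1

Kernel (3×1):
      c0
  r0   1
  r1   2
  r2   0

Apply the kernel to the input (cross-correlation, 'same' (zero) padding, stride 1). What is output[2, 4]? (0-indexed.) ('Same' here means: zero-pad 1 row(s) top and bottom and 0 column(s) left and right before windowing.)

The receptive field on the zero-padded input at this output position is [8 / 3 / 1]. Elementwise product with the kernel and sum: 8·1 + 3·2.

14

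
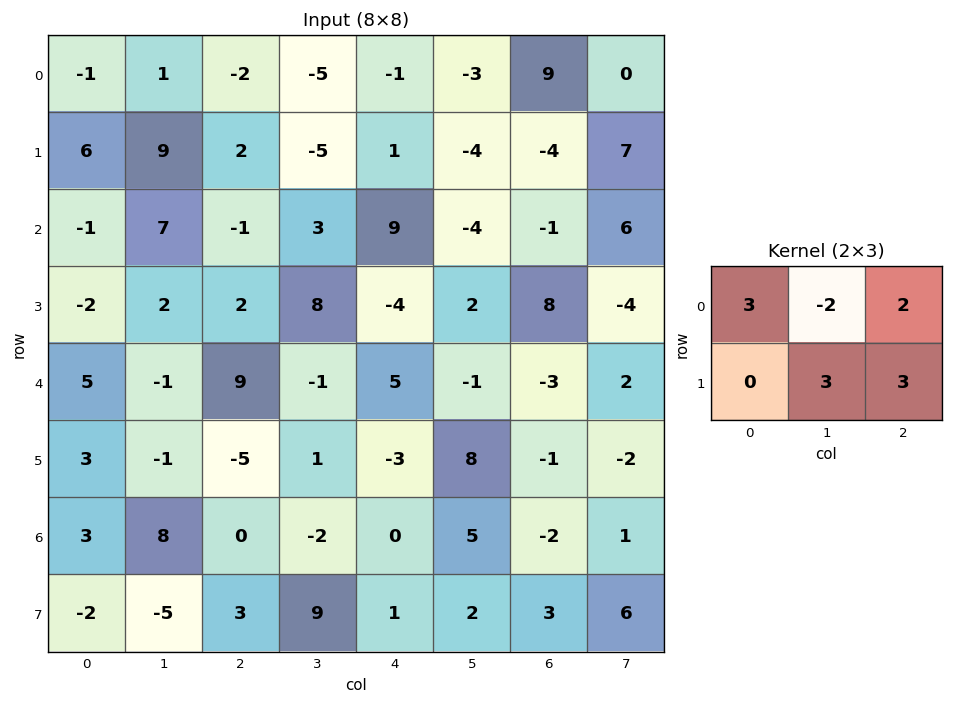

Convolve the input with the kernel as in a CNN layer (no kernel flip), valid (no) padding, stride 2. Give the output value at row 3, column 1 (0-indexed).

The receptive field on the input at this output position is [0 -2 0 / 3 9 1]. Elementwise product with the kernel and sum: 0·3 + -2·-2 + 0·2 + 9·3 + 1·3.

34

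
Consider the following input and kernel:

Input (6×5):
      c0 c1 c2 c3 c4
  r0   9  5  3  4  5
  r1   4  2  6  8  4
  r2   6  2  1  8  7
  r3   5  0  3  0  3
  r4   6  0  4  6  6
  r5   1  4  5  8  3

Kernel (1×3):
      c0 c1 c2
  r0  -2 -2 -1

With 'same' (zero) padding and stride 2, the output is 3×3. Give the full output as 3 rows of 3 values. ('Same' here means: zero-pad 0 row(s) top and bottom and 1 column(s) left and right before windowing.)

Output[0,0]: The receptive field on the zero-padded input at this output position is [0 9 5]. Elementwise product with the kernel and sum: 0·-2 + 9·-2 + 5·-1.
Output[0,1]: The receptive field on the zero-padded input at this output position is [5 3 4]. Elementwise product with the kernel and sum: 5·-2 + 3·-2 + 4·-1.

-23 -20 -18
-14 -14 -30
-12 -14 -24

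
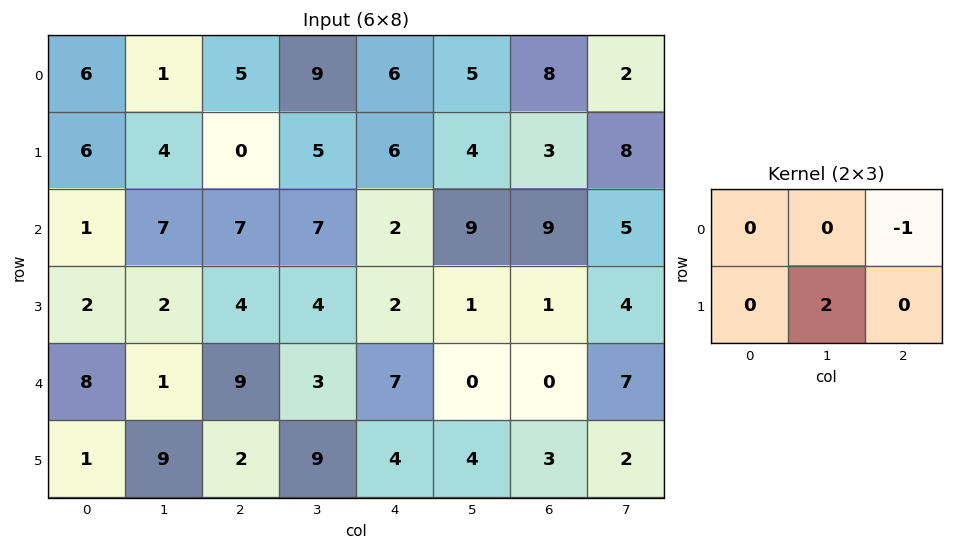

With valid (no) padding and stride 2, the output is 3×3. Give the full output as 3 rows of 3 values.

Output[0,0]: The receptive field on the input at this output position is [6 1 5 / 6 4 0]. Elementwise product with the kernel and sum: 5·-1 + 4·2.
Output[0,1]: The receptive field on the input at this output position is [5 9 6 / 0 5 6]. Elementwise product with the kernel and sum: 6·-1 + 5·2.

3 4 0
-3 6 -7
9 11 8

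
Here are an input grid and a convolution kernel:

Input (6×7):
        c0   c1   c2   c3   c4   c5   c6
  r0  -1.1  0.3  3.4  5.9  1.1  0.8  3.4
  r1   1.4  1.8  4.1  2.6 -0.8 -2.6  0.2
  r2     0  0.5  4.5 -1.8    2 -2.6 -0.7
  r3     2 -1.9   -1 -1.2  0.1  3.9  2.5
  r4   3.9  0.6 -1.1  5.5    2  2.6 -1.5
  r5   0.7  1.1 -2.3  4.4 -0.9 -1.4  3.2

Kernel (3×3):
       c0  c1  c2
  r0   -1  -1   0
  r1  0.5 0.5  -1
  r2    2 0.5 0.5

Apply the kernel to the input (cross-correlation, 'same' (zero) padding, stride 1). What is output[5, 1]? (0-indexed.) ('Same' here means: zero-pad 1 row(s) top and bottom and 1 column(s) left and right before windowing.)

The receptive field on the zero-padded input at this output position is [3.9 0.6 -1.1 / 0.7 1.1 -2.3 / 0 0 0]. Elementwise product with the kernel and sum: 3.9·-1 + 0.6·-1 + 0.7·0.5 + 1.1·0.5 + -2.3·-1 + 0·2 + 0·0.5 + 0·0.5.

-1.3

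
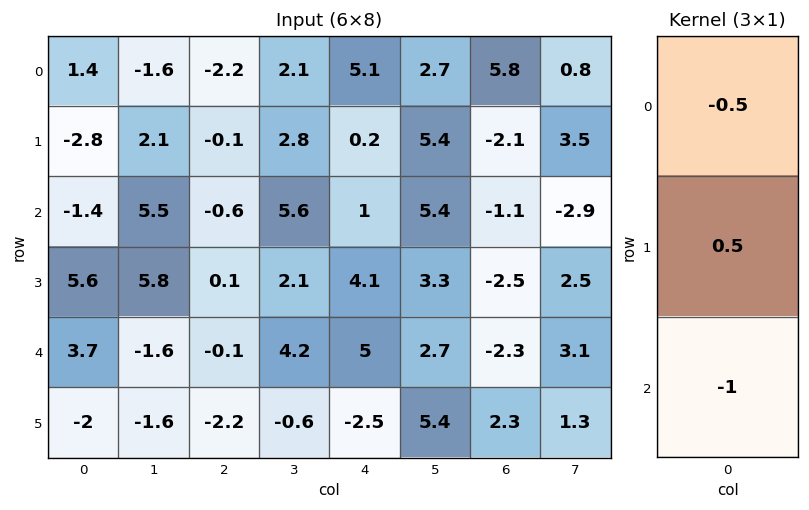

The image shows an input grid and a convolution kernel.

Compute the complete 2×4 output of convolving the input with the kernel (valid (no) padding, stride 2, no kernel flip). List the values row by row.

Output[0,0]: The receptive field on the input at this output position is [1.4 / -2.8 / -1.4]. Elementwise product with the kernel and sum: 1.4·-0.5 + -2.8·0.5 + -1.4·-1.

-0.7 1.65 -3.45 -2.85
-0.2 0.45 -3.45 1.6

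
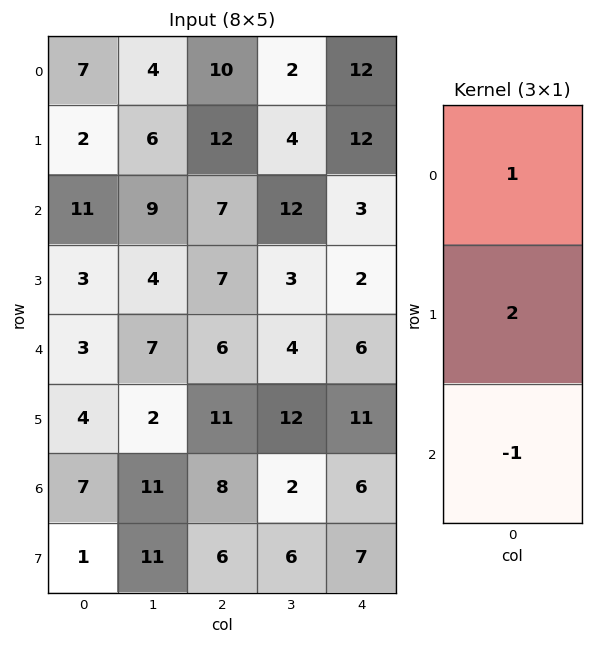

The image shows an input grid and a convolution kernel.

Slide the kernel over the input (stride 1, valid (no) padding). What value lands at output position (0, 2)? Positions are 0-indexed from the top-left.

27

The receptive field on the input at this output position is [10 / 12 / 7]. Elementwise product with the kernel and sum: 10·1 + 12·2 + 7·-1.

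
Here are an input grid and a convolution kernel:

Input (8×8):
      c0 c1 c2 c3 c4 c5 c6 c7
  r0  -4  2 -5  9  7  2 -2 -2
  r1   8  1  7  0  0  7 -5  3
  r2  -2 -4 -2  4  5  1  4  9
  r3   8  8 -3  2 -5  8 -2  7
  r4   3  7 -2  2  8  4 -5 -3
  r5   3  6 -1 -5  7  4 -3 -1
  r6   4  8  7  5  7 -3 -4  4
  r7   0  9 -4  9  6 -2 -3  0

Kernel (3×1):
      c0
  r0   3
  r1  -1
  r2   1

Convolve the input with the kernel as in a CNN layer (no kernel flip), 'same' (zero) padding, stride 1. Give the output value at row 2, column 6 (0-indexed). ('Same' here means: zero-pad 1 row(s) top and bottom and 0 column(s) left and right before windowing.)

The receptive field on the zero-padded input at this output position is [-5 / 4 / -2]. Elementwise product with the kernel and sum: -5·3 + 4·-1 + -2·1.

-21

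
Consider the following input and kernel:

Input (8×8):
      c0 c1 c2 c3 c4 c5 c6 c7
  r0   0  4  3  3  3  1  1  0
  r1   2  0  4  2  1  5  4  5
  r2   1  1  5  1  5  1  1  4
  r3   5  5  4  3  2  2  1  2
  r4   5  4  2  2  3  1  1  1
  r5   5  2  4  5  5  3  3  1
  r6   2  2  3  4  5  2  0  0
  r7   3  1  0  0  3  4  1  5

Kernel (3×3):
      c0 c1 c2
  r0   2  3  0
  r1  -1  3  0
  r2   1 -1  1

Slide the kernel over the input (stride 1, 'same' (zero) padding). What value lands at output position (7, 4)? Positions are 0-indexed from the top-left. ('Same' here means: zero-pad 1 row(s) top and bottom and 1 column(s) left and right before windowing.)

32

The receptive field on the zero-padded input at this output position is [4 5 2 / 0 3 4 / 0 0 0]. Elementwise product with the kernel and sum: 4·2 + 5·3 + 0·-1 + 3·3 + 0·1 + 0·-1 + 0·1.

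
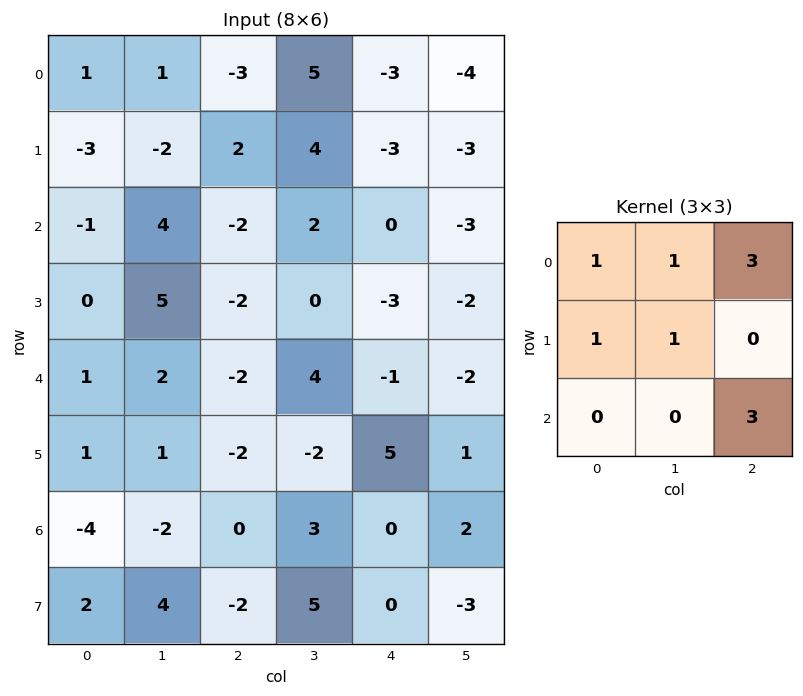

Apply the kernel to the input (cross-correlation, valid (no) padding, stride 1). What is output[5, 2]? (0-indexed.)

The receptive field on the input at this output position is [-2 -2 5 / 0 3 0 / -2 5 0]. Elementwise product with the kernel and sum: -2·1 + -2·1 + 5·3 + 0·1 + 3·1 + 0·3.

14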